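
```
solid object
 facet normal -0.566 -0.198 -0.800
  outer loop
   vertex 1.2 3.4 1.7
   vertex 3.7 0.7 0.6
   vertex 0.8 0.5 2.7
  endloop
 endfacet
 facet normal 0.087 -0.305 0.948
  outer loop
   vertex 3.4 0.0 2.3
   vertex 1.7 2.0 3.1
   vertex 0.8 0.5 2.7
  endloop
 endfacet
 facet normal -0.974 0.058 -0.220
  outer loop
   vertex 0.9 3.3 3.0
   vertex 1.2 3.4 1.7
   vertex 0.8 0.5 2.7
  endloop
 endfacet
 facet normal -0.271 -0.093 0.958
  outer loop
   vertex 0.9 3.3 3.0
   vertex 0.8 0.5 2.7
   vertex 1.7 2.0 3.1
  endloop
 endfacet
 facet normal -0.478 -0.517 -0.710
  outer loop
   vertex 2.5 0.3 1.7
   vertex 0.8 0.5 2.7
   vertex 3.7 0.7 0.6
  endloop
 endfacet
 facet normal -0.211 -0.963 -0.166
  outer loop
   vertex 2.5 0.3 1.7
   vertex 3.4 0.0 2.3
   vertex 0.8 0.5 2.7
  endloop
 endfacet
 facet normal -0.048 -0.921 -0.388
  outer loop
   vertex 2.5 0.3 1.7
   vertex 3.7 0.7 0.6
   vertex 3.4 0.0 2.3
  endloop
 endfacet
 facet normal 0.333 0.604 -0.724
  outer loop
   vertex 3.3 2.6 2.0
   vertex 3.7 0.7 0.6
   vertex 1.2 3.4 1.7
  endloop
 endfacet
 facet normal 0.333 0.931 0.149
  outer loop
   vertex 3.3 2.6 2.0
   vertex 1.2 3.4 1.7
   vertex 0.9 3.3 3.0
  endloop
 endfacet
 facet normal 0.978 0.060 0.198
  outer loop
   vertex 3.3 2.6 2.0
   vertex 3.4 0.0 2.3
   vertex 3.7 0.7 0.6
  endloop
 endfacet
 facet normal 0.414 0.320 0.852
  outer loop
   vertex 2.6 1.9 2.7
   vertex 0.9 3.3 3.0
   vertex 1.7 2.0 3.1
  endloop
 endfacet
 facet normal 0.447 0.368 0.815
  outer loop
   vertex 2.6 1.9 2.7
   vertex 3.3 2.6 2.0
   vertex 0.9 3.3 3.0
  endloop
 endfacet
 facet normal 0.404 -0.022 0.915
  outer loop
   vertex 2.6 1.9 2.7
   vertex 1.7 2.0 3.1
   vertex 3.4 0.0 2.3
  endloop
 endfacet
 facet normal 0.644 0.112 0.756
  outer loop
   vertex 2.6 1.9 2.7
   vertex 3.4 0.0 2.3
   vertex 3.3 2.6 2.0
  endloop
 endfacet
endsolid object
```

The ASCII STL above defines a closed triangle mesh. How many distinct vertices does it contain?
9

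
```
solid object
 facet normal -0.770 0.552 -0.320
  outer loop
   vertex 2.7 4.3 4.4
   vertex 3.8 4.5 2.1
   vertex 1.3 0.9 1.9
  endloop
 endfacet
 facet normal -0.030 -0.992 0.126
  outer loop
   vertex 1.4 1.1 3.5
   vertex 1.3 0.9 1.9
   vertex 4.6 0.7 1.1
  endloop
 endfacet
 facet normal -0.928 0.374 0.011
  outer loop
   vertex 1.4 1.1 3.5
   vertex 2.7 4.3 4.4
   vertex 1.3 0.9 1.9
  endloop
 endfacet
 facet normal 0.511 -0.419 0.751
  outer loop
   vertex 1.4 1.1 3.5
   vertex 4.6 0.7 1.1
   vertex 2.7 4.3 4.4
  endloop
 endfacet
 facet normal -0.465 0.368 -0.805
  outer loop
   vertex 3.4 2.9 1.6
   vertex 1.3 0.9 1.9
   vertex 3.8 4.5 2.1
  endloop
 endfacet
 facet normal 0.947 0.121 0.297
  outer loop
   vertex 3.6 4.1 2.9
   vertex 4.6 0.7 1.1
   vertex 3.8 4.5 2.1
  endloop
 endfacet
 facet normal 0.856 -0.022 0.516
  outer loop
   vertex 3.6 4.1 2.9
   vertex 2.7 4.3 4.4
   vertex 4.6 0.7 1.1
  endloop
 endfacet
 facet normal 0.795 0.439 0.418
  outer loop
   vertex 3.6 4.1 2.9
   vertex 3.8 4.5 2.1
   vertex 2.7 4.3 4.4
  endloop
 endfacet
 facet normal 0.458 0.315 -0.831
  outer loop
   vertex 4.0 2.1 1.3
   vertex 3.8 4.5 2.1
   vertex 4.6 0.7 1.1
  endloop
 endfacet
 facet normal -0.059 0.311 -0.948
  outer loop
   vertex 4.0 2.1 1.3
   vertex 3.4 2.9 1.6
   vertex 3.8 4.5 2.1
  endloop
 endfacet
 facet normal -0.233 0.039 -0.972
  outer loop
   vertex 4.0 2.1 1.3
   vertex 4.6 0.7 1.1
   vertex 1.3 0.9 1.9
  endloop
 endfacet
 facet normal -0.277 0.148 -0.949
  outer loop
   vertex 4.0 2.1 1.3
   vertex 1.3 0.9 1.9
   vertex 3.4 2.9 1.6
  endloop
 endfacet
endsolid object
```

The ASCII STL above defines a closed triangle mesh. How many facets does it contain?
12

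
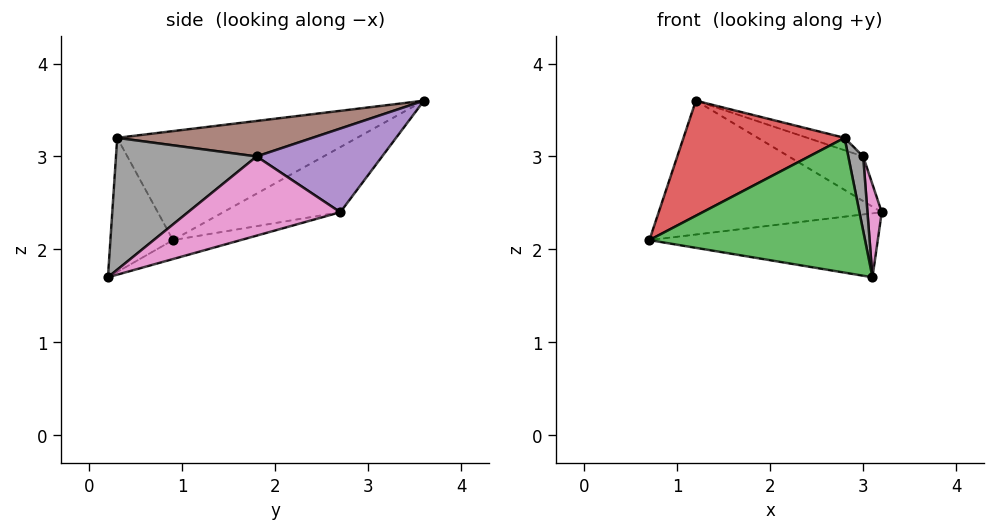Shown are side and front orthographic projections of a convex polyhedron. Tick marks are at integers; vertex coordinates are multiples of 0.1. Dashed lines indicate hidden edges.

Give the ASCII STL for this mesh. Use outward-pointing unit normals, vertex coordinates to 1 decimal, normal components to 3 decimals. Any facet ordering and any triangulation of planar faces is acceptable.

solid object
 facet normal -0.081 0.272 -0.959
  outer loop
   vertex 3.1 0.2 1.7
   vertex 0.7 0.9 2.1
   vertex 3.2 2.7 2.4
  endloop
 endfacet
 facet normal -0.265 0.505 -0.821
  outer loop
   vertex 1.2 3.6 3.6
   vertex 3.2 2.7 2.4
   vertex 0.7 0.9 2.1
  endloop
 endfacet
 facet normal -0.279 -0.960 0.008
  outer loop
   vertex 2.8 0.3 3.2
   vertex 0.7 0.9 2.1
   vertex 3.1 0.2 1.7
  endloop
 endfacet
 facet normal -0.511 -0.343 0.788
  outer loop
   vertex 2.8 0.3 3.2
   vertex 1.2 3.6 3.6
   vertex 0.7 0.9 2.1
  endloop
 endfacet
 facet normal 0.593 0.351 0.725
  outer loop
   vertex 3.0 1.8 3.0
   vertex 3.2 2.7 2.4
   vertex 1.2 3.6 3.6
  endloop
 endfacet
 facet normal 0.380 0.072 0.922
  outer loop
   vertex 3.0 1.8 3.0
   vertex 1.2 3.6 3.6
   vertex 2.8 0.3 3.2
  endloop
 endfacet
 facet normal 0.978 -0.092 0.188
  outer loop
   vertex 3.0 1.8 3.0
   vertex 3.1 0.2 1.7
   vertex 3.2 2.7 2.4
  endloop
 endfacet
 facet normal 0.974 -0.103 0.202
  outer loop
   vertex 3.0 1.8 3.0
   vertex 2.8 0.3 3.2
   vertex 3.1 0.2 1.7
  endloop
 endfacet
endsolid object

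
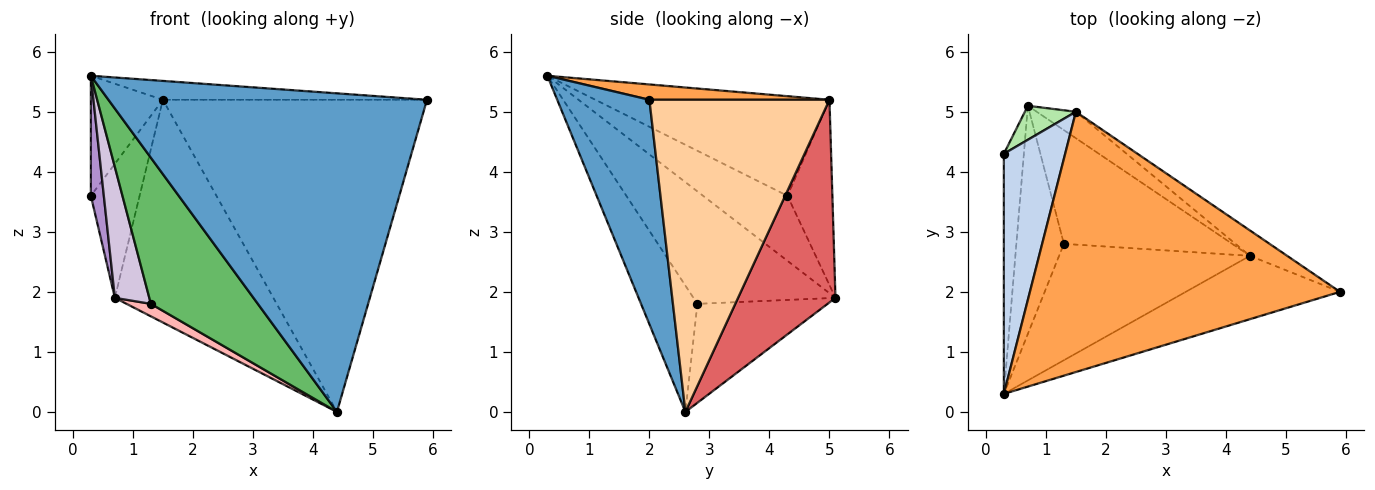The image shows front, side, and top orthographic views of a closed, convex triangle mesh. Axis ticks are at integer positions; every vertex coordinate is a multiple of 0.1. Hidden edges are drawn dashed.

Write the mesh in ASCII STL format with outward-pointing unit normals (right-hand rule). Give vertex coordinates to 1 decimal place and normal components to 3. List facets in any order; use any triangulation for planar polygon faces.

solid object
 facet normal 0.273 -0.944 -0.188
  outer loop
   vertex 4.4 2.6 0.0
   vertex 5.9 2.0 5.2
   vertex 0.3 0.3 5.6
  endloop
 endfacet
 facet normal -0.824 0.253 0.507
  outer loop
   vertex 1.5 5.0 5.2
   vertex 0.3 4.3 3.6
   vertex 0.3 0.3 5.6
  endloop
 endfacet
 facet normal 0.049 0.072 0.996
  outer loop
   vertex 1.5 5.0 5.2
   vertex 0.3 0.3 5.6
   vertex 5.9 2.0 5.2
  endloop
 endfacet
 facet normal 0.562 0.824 -0.067
  outer loop
   vertex 1.5 5.0 5.2
   vertex 5.9 2.0 5.2
   vertex 4.4 2.6 0.0
  endloop
 endfacet
 facet normal -0.381 -0.723 -0.576
  outer loop
   vertex 1.3 2.8 1.8
   vertex 4.4 2.6 0.0
   vertex 0.3 0.3 5.6
  endloop
 endfacet
 facet normal -0.666 0.723 0.183
  outer loop
   vertex 0.7 5.1 1.9
   vertex 0.3 4.3 3.6
   vertex 1.5 5.0 5.2
  endloop
 endfacet
 facet normal 0.521 0.848 -0.101
  outer loop
   vertex 0.7 5.1 1.9
   vertex 1.5 5.0 5.2
   vertex 4.4 2.6 0.0
  endloop
 endfacet
 facet normal -0.504 -0.094 -0.858
  outer loop
   vertex 0.7 5.1 1.9
   vertex 4.4 2.6 0.0
   vertex 1.3 2.8 1.8
  endloop
 endfacet
 facet normal -0.946 -0.145 -0.291
  outer loop
   vertex 0.7 5.1 1.9
   vertex 0.3 0.3 5.6
   vertex 0.3 4.3 3.6
  endloop
 endfacet
 facet normal -0.899 -0.218 -0.380
  outer loop
   vertex 0.7 5.1 1.9
   vertex 1.3 2.8 1.8
   vertex 0.3 0.3 5.6
  endloop
 endfacet
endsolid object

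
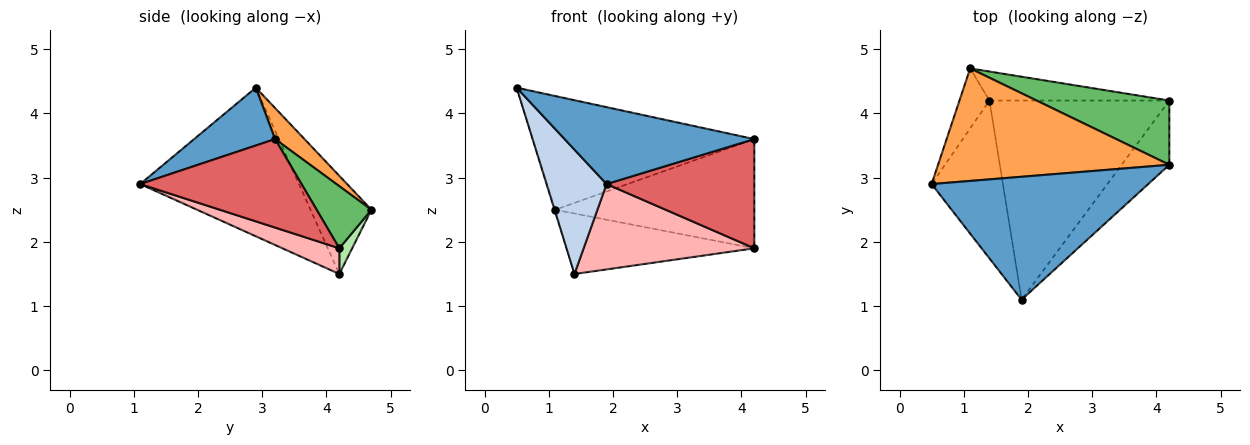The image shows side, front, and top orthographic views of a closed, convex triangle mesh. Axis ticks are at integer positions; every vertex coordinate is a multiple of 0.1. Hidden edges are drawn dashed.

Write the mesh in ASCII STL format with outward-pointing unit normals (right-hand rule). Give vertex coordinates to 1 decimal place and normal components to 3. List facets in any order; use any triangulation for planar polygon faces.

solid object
 facet normal 0.221 -0.517 0.827
  outer loop
   vertex 1.9 1.1 2.9
   vertex 4.2 3.2 3.6
   vertex 0.5 2.9 4.4
  endloop
 endfacet
 facet normal -0.853 -0.323 -0.409
  outer loop
   vertex 1.4 4.2 1.5
   vertex 1.9 1.1 2.9
   vertex 0.5 2.9 4.4
  endloop
 endfacet
 facet normal 0.094 0.708 0.700
  outer loop
   vertex 1.1 4.7 2.5
   vertex 0.5 2.9 4.4
   vertex 4.2 3.2 3.6
  endloop
 endfacet
 facet normal -0.956 0.010 -0.292
  outer loop
   vertex 1.1 4.7 2.5
   vertex 1.4 4.2 1.5
   vertex 0.5 2.9 4.4
  endloop
 endfacet
 facet normal 0.231 0.839 0.493
  outer loop
   vertex 4.2 4.2 1.9
   vertex 1.1 4.7 2.5
   vertex 4.2 3.2 3.6
  endloop
 endfacet
 facet normal 0.062 0.900 -0.432
  outer loop
   vertex 4.2 4.2 1.9
   vertex 1.4 4.2 1.5
   vertex 1.1 4.7 2.5
  endloop
 endfacet
 facet normal 0.685 -0.628 -0.369
  outer loop
   vertex 4.2 4.2 1.9
   vertex 4.2 3.2 3.6
   vertex 1.9 1.1 2.9
  endloop
 endfacet
 facet normal 0.130 -0.391 -0.911
  outer loop
   vertex 4.2 4.2 1.9
   vertex 1.9 1.1 2.9
   vertex 1.4 4.2 1.5
  endloop
 endfacet
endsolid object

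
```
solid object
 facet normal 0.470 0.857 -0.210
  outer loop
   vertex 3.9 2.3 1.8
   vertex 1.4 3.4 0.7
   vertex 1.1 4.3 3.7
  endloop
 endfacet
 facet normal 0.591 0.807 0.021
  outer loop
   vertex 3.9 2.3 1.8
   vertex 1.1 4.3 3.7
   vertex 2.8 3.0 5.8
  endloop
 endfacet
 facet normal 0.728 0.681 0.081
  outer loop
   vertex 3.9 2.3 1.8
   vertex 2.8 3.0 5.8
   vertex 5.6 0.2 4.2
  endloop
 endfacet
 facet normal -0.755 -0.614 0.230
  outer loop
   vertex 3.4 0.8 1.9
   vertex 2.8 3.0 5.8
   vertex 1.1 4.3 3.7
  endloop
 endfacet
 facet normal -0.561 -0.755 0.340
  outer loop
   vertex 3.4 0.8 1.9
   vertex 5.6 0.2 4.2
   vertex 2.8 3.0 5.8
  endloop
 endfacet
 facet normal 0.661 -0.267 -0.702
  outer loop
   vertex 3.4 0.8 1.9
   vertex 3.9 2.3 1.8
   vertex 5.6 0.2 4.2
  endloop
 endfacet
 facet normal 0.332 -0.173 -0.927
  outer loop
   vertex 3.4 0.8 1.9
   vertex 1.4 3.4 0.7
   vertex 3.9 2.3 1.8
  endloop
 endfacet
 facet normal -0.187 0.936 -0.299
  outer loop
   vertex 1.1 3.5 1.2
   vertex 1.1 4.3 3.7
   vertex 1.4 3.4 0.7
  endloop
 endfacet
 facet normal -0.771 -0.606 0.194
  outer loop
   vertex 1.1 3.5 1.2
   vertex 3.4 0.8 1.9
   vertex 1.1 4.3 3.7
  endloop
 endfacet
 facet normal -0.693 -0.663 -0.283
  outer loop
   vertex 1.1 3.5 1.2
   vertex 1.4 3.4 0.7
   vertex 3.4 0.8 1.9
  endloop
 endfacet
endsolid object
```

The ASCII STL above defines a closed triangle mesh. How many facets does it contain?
10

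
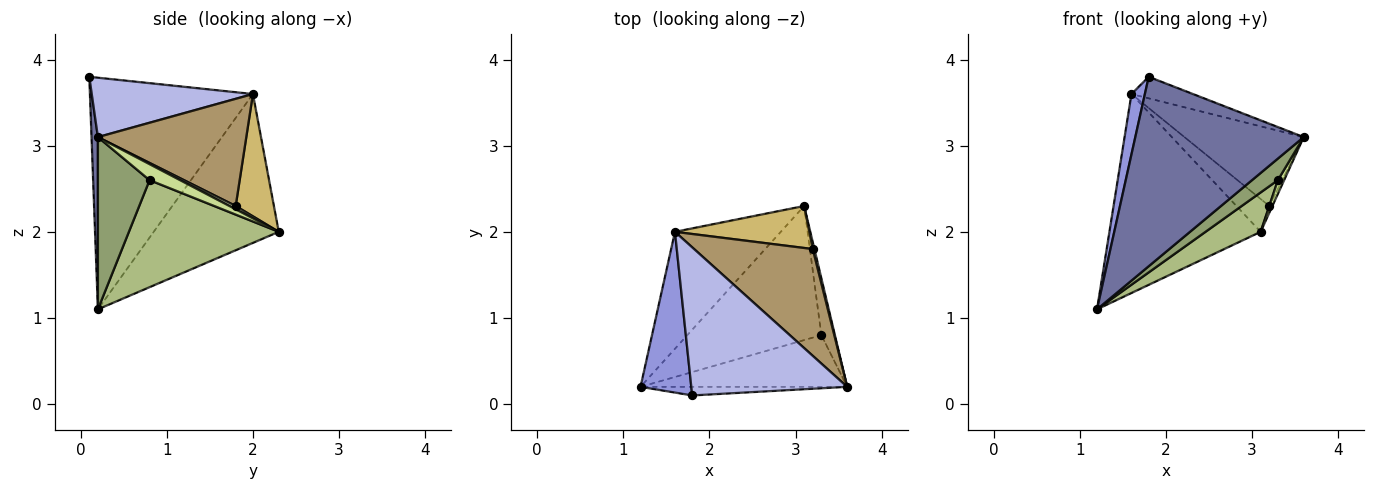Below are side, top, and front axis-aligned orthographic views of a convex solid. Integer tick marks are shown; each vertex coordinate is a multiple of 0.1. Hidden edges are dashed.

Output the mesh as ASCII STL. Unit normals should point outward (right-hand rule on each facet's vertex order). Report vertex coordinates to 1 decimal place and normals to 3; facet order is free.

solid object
 facet normal 0.038 -0.998 -0.045
  outer loop
   vertex 1.8 0.1 3.8
   vertex 1.2 0.2 1.1
   vertex 3.6 0.2 3.1
  endloop
 endfacet
 facet normal -0.580 0.702 -0.413
  outer loop
   vertex 1.6 2.0 3.6
   vertex 3.1 2.3 2.0
   vertex 1.2 0.2 1.1
  endloop
 endfacet
 facet normal -0.974 -0.080 0.213
  outer loop
   vertex 1.6 2.0 3.6
   vertex 1.2 0.2 1.1
   vertex 1.8 0.1 3.8
  endloop
 endfacet
 facet normal 0.353 0.135 0.926
  outer loop
   vertex 1.6 2.0 3.6
   vertex 1.8 0.1 3.8
   vertex 3.6 0.2 3.1
  endloop
 endfacet
 facet normal 0.610 -0.305 -0.732
  outer loop
   vertex 3.3 0.8 2.6
   vertex 3.6 0.2 3.1
   vertex 1.2 0.2 1.1
  endloop
 endfacet
 facet normal 0.608 -0.224 -0.762
  outer loop
   vertex 3.3 0.8 2.6
   vertex 1.2 0.2 1.1
   vertex 3.1 2.3 2.0
  endloop
 endfacet
 facet normal 0.754 -0.155 -0.638
  outer loop
   vertex 3.3 0.8 2.6
   vertex 3.1 2.3 2.0
   vertex 3.6 0.2 3.1
  endloop
 endfacet
 facet normal 0.816 0.408 0.408
  outer loop
   vertex 3.2 1.8 2.3
   vertex 3.6 0.2 3.1
   vertex 3.1 2.3 2.0
  endloop
 endfacet
 facet normal 0.590 0.474 0.653
  outer loop
   vertex 3.2 1.8 2.3
   vertex 1.6 2.0 3.6
   vertex 3.6 0.2 3.1
  endloop
 endfacet
 facet normal 0.583 0.501 0.640
  outer loop
   vertex 3.2 1.8 2.3
   vertex 3.1 2.3 2.0
   vertex 1.6 2.0 3.6
  endloop
 endfacet
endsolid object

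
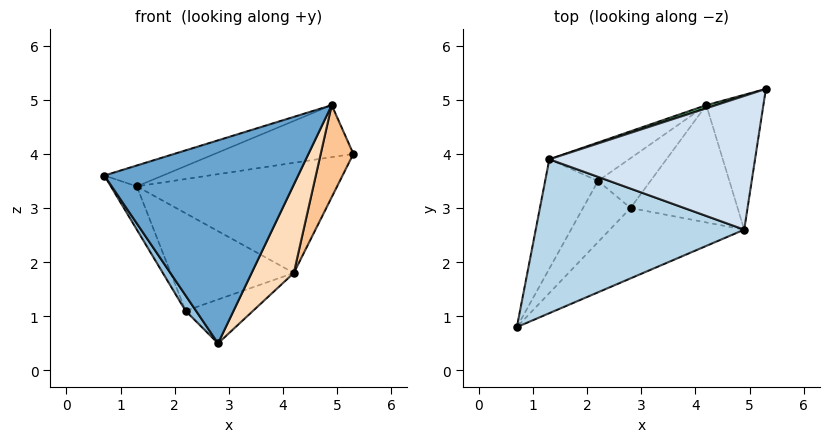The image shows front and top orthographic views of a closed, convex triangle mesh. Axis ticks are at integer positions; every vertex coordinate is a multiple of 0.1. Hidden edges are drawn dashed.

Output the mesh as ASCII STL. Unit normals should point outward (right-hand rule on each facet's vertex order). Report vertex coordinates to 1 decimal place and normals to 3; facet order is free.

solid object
 facet normal 0.452 -0.843 -0.292
  outer loop
   vertex 2.8 3.0 0.5
   vertex 4.9 2.6 4.9
   vertex 0.7 0.8 3.6
  endloop
 endfacet
 facet normal -0.761 -0.159 -0.629
  outer loop
   vertex 2.2 3.5 1.1
   vertex 2.8 3.0 0.5
   vertex 0.7 0.8 3.6
  endloop
 endfacet
 facet normal -0.342 0.126 0.931
  outer loop
   vertex 1.3 3.9 3.4
   vertex 0.7 0.8 3.6
   vertex 4.9 2.6 4.9
  endloop
 endfacet
 facet normal -0.249 0.351 0.903
  outer loop
   vertex 1.3 3.9 3.4
   vertex 4.9 2.6 4.9
   vertex 5.3 5.2 4.0
  endloop
 endfacet
 facet normal -0.911 0.152 -0.383
  outer loop
   vertex 1.3 3.9 3.4
   vertex 2.2 3.5 1.1
   vertex 0.7 0.8 3.6
  endloop
 endfacet
 facet normal -0.196 0.648 -0.736
  outer loop
   vertex 4.2 4.9 1.8
   vertex 2.8 3.0 0.5
   vertex 2.2 3.5 1.1
  endloop
 endfacet
 facet normal 0.875 -0.273 -0.400
  outer loop
   vertex 4.2 4.9 1.8
   vertex 5.3 5.2 4.0
   vertex 4.9 2.6 4.9
  endloop
 endfacet
 facet normal 0.842 -0.325 -0.431
  outer loop
   vertex 4.2 4.9 1.8
   vertex 4.9 2.6 4.9
   vertex 2.8 3.0 0.5
  endloop
 endfacet
 facet normal -0.313 0.950 0.027
  outer loop
   vertex 4.2 4.9 1.8
   vertex 1.3 3.9 3.4
   vertex 5.3 5.2 4.0
  endloop
 endfacet
 facet normal -0.463 0.824 -0.325
  outer loop
   vertex 4.2 4.9 1.8
   vertex 2.2 3.5 1.1
   vertex 1.3 3.9 3.4
  endloop
 endfacet
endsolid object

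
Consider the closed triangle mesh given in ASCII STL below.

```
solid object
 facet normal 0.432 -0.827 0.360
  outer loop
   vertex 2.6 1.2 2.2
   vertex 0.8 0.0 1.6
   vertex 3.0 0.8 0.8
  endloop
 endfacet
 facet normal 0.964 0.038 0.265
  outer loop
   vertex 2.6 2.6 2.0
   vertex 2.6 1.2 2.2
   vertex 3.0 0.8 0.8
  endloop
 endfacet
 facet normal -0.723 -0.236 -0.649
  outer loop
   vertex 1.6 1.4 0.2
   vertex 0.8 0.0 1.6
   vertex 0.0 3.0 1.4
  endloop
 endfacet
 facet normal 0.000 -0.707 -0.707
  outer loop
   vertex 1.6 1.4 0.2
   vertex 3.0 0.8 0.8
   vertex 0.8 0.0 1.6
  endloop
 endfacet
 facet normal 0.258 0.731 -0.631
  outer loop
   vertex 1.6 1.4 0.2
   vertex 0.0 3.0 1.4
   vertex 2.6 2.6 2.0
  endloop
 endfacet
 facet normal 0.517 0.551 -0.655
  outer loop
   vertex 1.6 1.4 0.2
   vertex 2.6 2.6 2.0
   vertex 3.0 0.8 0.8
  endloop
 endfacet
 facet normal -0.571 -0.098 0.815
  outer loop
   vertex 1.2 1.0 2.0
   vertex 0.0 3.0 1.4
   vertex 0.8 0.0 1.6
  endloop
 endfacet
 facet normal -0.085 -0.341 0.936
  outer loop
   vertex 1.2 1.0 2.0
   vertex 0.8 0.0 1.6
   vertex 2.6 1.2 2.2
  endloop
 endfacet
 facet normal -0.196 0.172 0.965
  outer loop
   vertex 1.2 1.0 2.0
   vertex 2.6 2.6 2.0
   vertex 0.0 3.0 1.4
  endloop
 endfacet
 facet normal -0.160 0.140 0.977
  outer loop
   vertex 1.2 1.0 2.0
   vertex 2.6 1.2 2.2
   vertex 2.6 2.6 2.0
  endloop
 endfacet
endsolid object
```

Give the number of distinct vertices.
7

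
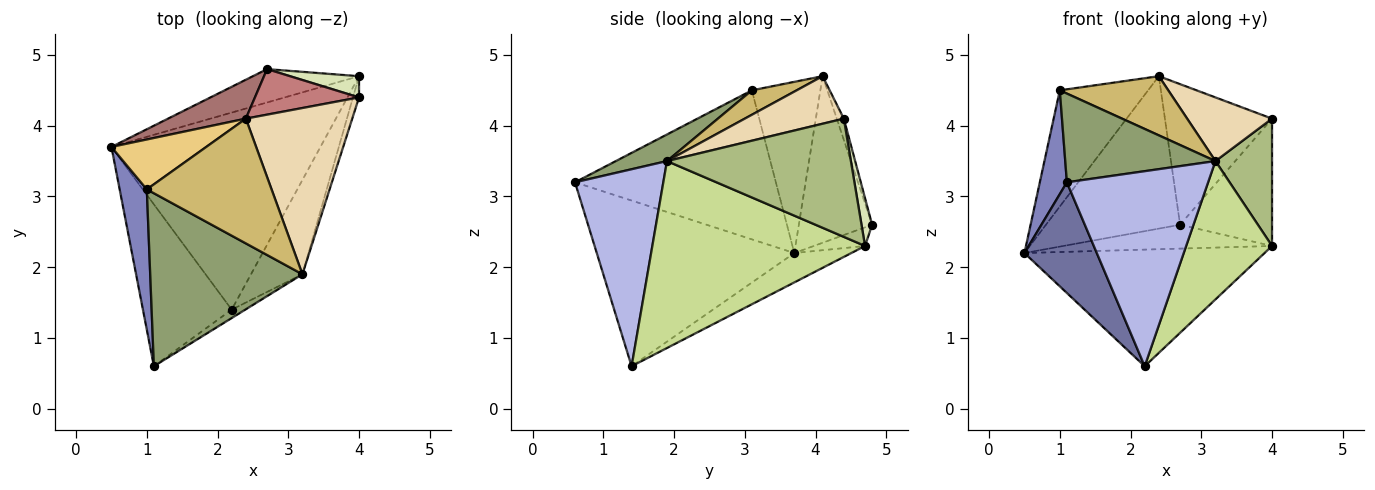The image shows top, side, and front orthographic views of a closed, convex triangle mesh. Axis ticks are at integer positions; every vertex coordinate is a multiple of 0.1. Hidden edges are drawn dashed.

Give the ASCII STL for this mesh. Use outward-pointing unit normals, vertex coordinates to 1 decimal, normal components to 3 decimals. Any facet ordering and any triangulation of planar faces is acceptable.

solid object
 facet normal -0.839 -0.307 -0.449
  outer loop
   vertex 2.2 1.4 0.6
   vertex 1.1 0.6 3.2
   vertex 0.5 3.7 2.2
  endloop
 endfacet
 facet normal -0.975 -0.131 0.178
  outer loop
   vertex 1.0 3.1 4.5
   vertex 0.5 3.7 2.2
   vertex 1.1 0.6 3.2
  endloop
 endfacet
 facet normal -0.120 0.506 -0.854
  outer loop
   vertex 4.0 4.7 2.3
   vertex 2.2 1.4 0.6
   vertex 0.5 3.7 2.2
  endloop
 endfacet
 facet normal 0.530 -0.847 -0.037
  outer loop
   vertex 3.2 1.9 3.5
   vertex 1.1 0.6 3.2
   vertex 2.2 1.4 0.6
  endloop
 endfacet
 facet normal 0.154 -0.451 0.879
  outer loop
   vertex 3.2 1.9 3.5
   vertex 1.0 3.1 4.5
   vertex 1.1 0.6 3.2
  endloop
 endfacet
 facet normal 0.955 -0.294 -0.049
  outer loop
   vertex 3.2 1.9 3.5
   vertex 4.0 4.7 2.3
   vertex 4.0 4.4 4.1
  endloop
 endfacet
 facet normal 0.898 -0.363 -0.247
  outer loop
   vertex 3.2 1.9 3.5
   vertex 2.2 1.4 0.6
   vertex 4.0 4.7 2.3
  endloop
 endfacet
 facet normal 0.113 0.980 0.163
  outer loop
   vertex 2.7 4.8 2.6
   vertex 4.0 4.4 4.1
   vertex 4.0 4.7 2.3
  endloop
 endfacet
 facet normal -0.142 0.576 -0.805
  outer loop
   vertex 2.7 4.8 2.6
   vertex 4.0 4.7 2.3
   vertex 0.5 3.7 2.2
  endloop
 endfacet
 facet normal 0.174 -0.422 0.890
  outer loop
   vertex 2.4 4.1 4.7
   vertex 1.0 3.1 4.5
   vertex 3.2 1.9 3.5
  endloop
 endfacet
 facet normal -0.580 0.748 0.321
  outer loop
   vertex 2.4 4.1 4.7
   vertex 0.5 3.7 2.2
   vertex 1.0 3.1 4.5
  endloop
 endfacet
 facet normal 0.385 -0.330 0.862
  outer loop
   vertex 2.4 4.1 4.7
   vertex 3.2 1.9 3.5
   vertex 4.0 4.4 4.1
  endloop
 endfacet
 facet normal -0.468 0.856 0.219
  outer loop
   vertex 2.4 4.1 4.7
   vertex 2.7 4.8 2.6
   vertex 0.5 3.7 2.2
  endloop
 endfacet
 facet normal -0.063 0.949 0.308
  outer loop
   vertex 2.4 4.1 4.7
   vertex 4.0 4.4 4.1
   vertex 2.7 4.8 2.6
  endloop
 endfacet
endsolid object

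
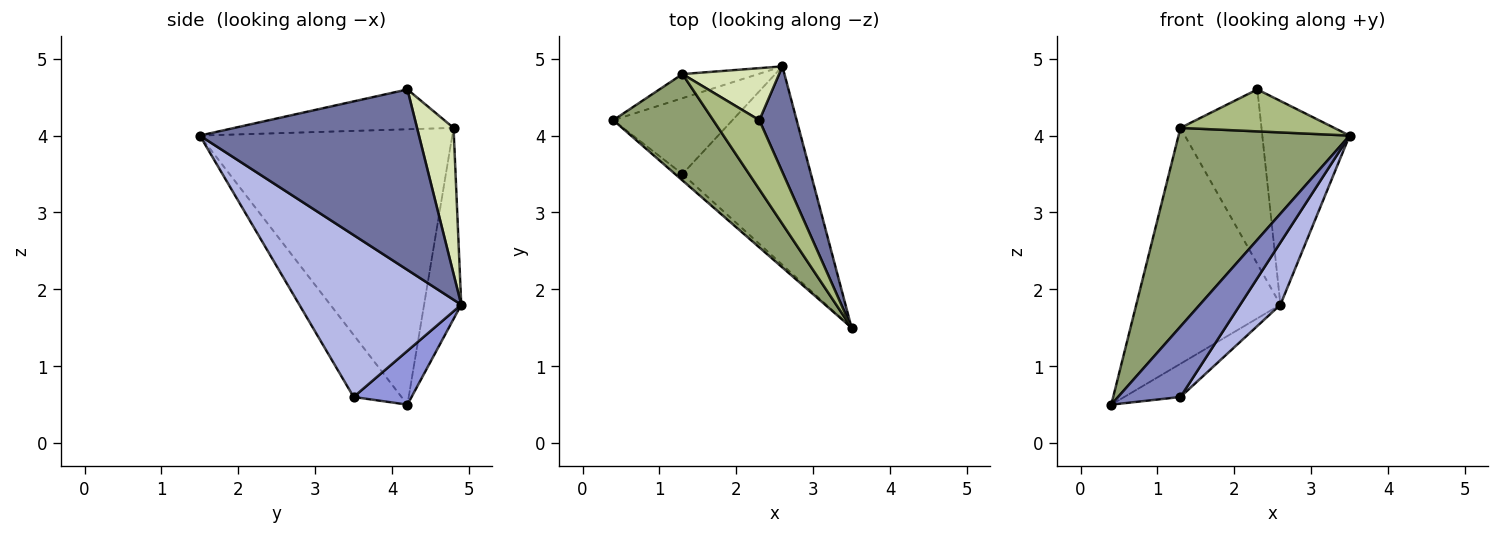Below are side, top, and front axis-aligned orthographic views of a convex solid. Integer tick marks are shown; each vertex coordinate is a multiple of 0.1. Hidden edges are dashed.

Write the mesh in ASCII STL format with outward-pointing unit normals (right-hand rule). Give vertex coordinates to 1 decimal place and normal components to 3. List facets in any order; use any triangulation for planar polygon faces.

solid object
 facet normal 0.912 0.364 0.189
  outer loop
   vertex 2.3 4.2 4.6
   vertex 3.5 1.5 4.0
   vertex 2.6 4.9 1.8
  endloop
 endfacet
 facet normal -0.607 -0.791 -0.072
  outer loop
   vertex 1.3 3.5 0.6
   vertex 3.5 1.5 4.0
   vertex 0.4 4.2 0.5
  endloop
 endfacet
 facet normal 0.382 0.371 -0.846
  outer loop
   vertex 1.3 3.5 0.6
   vertex 0.4 4.2 0.5
   vertex 2.6 4.9 1.8
  endloop
 endfacet
 facet normal 0.769 -0.191 -0.610
  outer loop
   vertex 1.3 3.5 0.6
   vertex 2.6 4.9 1.8
   vertex 3.5 1.5 4.0
  endloop
 endfacet
 facet normal -0.793 -0.537 0.288
  outer loop
   vertex 1.3 4.8 4.1
   vertex 0.4 4.2 0.5
   vertex 3.5 1.5 4.0
  endloop
 endfacet
 facet normal -0.594 -0.417 0.688
  outer loop
   vertex 1.3 4.8 4.1
   vertex 3.5 1.5 4.0
   vertex 2.3 4.2 4.6
  endloop
 endfacet
 facet normal -0.248 0.964 -0.099
  outer loop
   vertex 1.3 4.8 4.1
   vertex 2.6 4.9 1.8
   vertex 0.4 4.2 0.5
  endloop
 endfacet
 facet normal 0.397 0.880 0.262
  outer loop
   vertex 1.3 4.8 4.1
   vertex 2.3 4.2 4.6
   vertex 2.6 4.9 1.8
  endloop
 endfacet
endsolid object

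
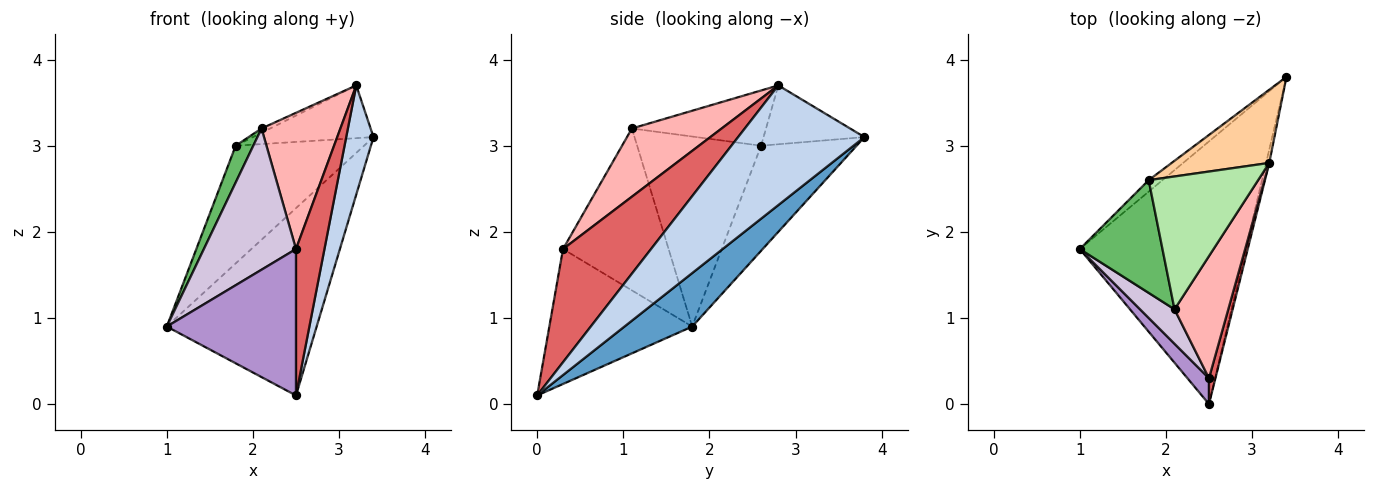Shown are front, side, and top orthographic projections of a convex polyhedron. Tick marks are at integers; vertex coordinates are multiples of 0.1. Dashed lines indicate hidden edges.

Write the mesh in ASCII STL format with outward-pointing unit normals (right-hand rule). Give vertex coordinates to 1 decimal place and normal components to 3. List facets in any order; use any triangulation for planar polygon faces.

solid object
 facet normal 0.254 0.562 -0.788
  outer loop
   vertex 2.5 0.0 0.1
   vertex 1.0 1.8 0.9
   vertex 3.4 3.8 3.1
  endloop
 endfacet
 facet normal 0.977 -0.211 -0.026
  outer loop
   vertex 3.2 2.8 3.7
   vertex 2.5 0.0 0.1
   vertex 3.4 3.8 3.1
  endloop
 endfacet
 facet normal -0.595 0.800 -0.078
  outer loop
   vertex 1.8 2.6 3.0
   vertex 3.4 3.8 3.1
   vertex 1.0 1.8 0.9
  endloop
 endfacet
 facet normal -0.439 0.525 0.729
  outer loop
   vertex 1.8 2.6 3.0
   vertex 3.2 2.8 3.7
   vertex 3.4 3.8 3.1
  endloop
 endfacet
 facet normal -0.909 -0.129 0.396
  outer loop
   vertex 1.8 2.6 3.0
   vertex 1.0 1.8 0.9
   vertex 2.1 1.1 3.2
  endloop
 endfacet
 facet normal -0.450 0.029 0.892
  outer loop
   vertex 1.8 2.6 3.0
   vertex 2.1 1.1 3.2
   vertex 3.2 2.8 3.7
  endloop
 endfacet
 facet normal 0.950 -0.307 0.054
  outer loop
   vertex 2.5 0.3 1.8
   vertex 2.5 0.0 0.1
   vertex 3.2 2.8 3.7
  endloop
 endfacet
 facet normal 0.646 -0.568 0.509
  outer loop
   vertex 2.5 0.3 1.8
   vertex 3.2 2.8 3.7
   vertex 2.1 1.1 3.2
  endloop
 endfacet
 facet normal -0.737 -0.666 0.118
  outer loop
   vertex 2.5 0.3 1.8
   vertex 1.0 1.8 0.9
   vertex 2.5 0.0 0.1
  endloop
 endfacet
 facet normal -0.744 -0.649 0.158
  outer loop
   vertex 2.5 0.3 1.8
   vertex 2.1 1.1 3.2
   vertex 1.0 1.8 0.9
  endloop
 endfacet
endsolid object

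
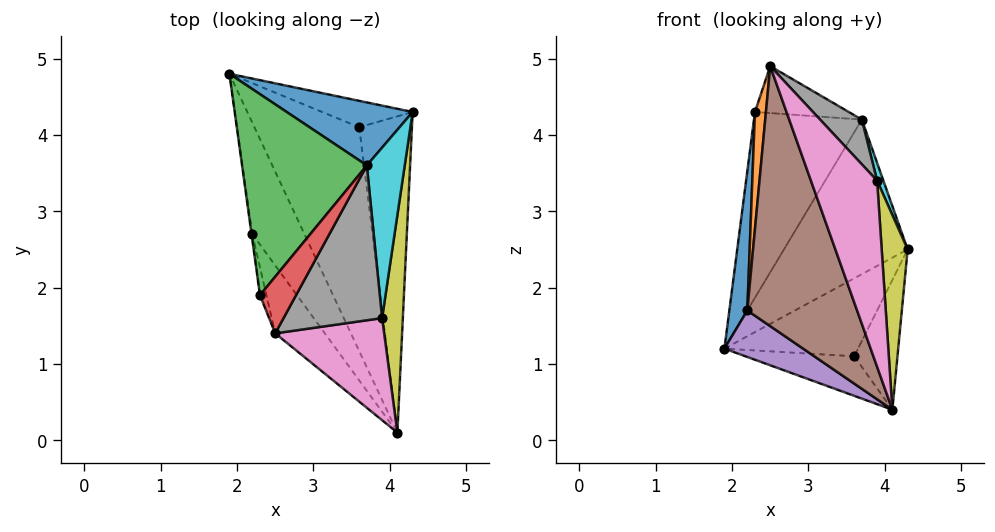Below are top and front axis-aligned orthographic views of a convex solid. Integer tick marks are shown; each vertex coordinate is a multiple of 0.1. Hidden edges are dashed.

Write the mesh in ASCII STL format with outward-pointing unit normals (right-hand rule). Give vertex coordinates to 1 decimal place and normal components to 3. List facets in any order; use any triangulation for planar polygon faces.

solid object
 facet normal -0.011 0.926 0.377
  outer loop
   vertex 3.7 3.6 4.2
   vertex 4.3 4.3 2.5
   vertex 1.9 4.8 1.2
  endloop
 endfacet
 facet normal 0.348 0.888 -0.301
  outer loop
   vertex 3.6 4.1 1.1
   vertex 1.9 4.8 1.2
   vertex 4.3 4.3 2.5
  endloop
 endfacet
 facet normal 0.014 0.174 -0.985
  outer loop
   vertex 3.6 4.1 1.1
   vertex 4.1 0.1 0.4
   vertex 1.9 4.8 1.2
  endloop
 endfacet
 facet normal 0.867 0.189 -0.461
  outer loop
   vertex 3.6 4.1 1.1
   vertex 4.3 4.3 2.5
   vertex 4.1 0.1 0.4
  endloop
 endfacet
 facet normal -0.757 -0.252 -0.603
  outer loop
   vertex 2.2 2.7 1.7
   vertex 1.9 4.8 1.2
   vertex 4.1 0.1 0.4
  endloop
 endfacet
 facet normal -0.832 -0.537 -0.140
  outer loop
   vertex 2.2 2.7 1.7
   vertex 4.1 0.1 0.4
   vertex 2.5 1.4 4.9
  endloop
 endfacet
 facet normal 0.539 -0.738 0.405
  outer loop
   vertex 3.9 1.6 3.4
   vertex 2.5 1.4 4.9
   vertex 4.1 0.1 0.4
  endloop
 endfacet
 facet normal 0.730 -0.190 0.656
  outer loop
   vertex 3.9 1.6 3.4
   vertex 3.7 3.6 4.2
   vertex 2.5 1.4 4.9
  endloop
 endfacet
 facet normal 0.987 -0.107 0.119
  outer loop
   vertex 3.9 1.6 3.4
   vertex 4.1 0.1 0.4
   vertex 4.3 4.3 2.5
  endloop
 endfacet
 facet normal 0.947 -0.033 0.320
  outer loop
   vertex 3.9 1.6 3.4
   vertex 4.3 4.3 2.5
   vertex 3.7 3.6 4.2
  endloop
 endfacet
 facet normal -0.990 -0.143 -0.006
  outer loop
   vertex 2.3 1.9 4.3
   vertex 1.9 4.8 1.2
   vertex 2.2 2.7 1.7
  endloop
 endfacet
 facet normal -0.866 -0.486 -0.116
  outer loop
   vertex 2.3 1.9 4.3
   vertex 2.2 2.7 1.7
   vertex 2.5 1.4 4.9
  endloop
 endfacet
 facet normal -0.611 0.537 0.581
  outer loop
   vertex 2.3 1.9 4.3
   vertex 3.7 3.6 4.2
   vertex 1.9 4.8 1.2
  endloop
 endfacet
 facet normal -0.584 0.517 0.626
  outer loop
   vertex 2.3 1.9 4.3
   vertex 2.5 1.4 4.9
   vertex 3.7 3.6 4.2
  endloop
 endfacet
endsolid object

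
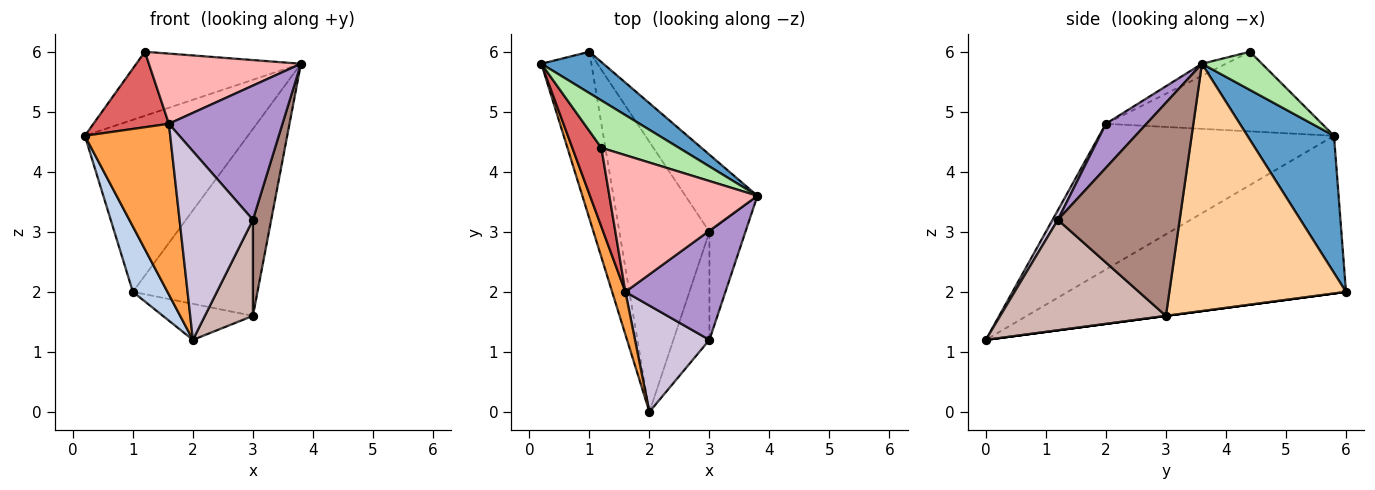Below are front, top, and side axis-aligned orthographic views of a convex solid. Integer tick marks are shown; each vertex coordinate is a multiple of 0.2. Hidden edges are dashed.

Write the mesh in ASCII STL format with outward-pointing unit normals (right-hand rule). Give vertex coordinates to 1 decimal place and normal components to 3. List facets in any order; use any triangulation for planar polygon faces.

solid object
 facet normal 0.459 0.864 0.208
  outer loop
   vertex 1.0 6.0 2.0
   vertex 0.2 5.8 4.6
   vertex 3.8 3.6 5.8
  endloop
 endfacet
 facet normal -0.947 -0.118 -0.300
  outer loop
   vertex 1.0 6.0 2.0
   vertex 2.0 0.0 1.2
   vertex 0.2 5.8 4.6
  endloop
 endfacet
 facet normal -0.936 -0.341 0.085
  outer loop
   vertex 1.6 2.0 4.8
   vertex 0.2 5.8 4.6
   vertex 2.0 0.0 1.2
  endloop
 endfacet
 facet normal 0.795 0.561 -0.232
  outer loop
   vertex 3.0 3.0 1.6
   vertex 1.0 6.0 2.0
   vertex 3.8 3.6 5.8
  endloop
 endfacet
 facet normal 0.000 0.132 -0.991
  outer loop
   vertex 3.0 3.0 1.6
   vertex 2.0 0.0 1.2
   vertex 1.0 6.0 2.0
  endloop
 endfacet
 facet normal 0.281 0.772 0.571
  outer loop
   vertex 1.2 4.4 6.0
   vertex 3.8 3.6 5.8
   vertex 0.2 5.8 4.6
  endloop
 endfacet
 facet normal -0.893 -0.312 0.326
  outer loop
   vertex 1.2 4.4 6.0
   vertex 0.2 5.8 4.6
   vertex 1.6 2.0 4.8
  endloop
 endfacet
 facet normal -0.072 -0.456 0.887
  outer loop
   vertex 1.2 4.4 6.0
   vertex 1.6 2.0 4.8
   vertex 3.8 3.6 5.8
  endloop
 endfacet
 facet normal 0.267 -0.748 0.608
  outer loop
   vertex 3.0 1.2 3.2
   vertex 3.8 3.6 5.8
   vertex 1.6 2.0 4.8
  endloop
 endfacet
 facet normal 0.063 -0.869 0.490
  outer loop
   vertex 3.0 1.2 3.2
   vertex 1.6 2.0 4.8
   vertex 2.0 0.0 1.2
  endloop
 endfacet
 facet normal 0.975 -0.147 -0.165
  outer loop
   vertex 3.0 1.2 3.2
   vertex 3.0 3.0 1.6
   vertex 3.8 3.6 5.8
  endloop
 endfacet
 facet normal 0.917 -0.266 -0.299
  outer loop
   vertex 3.0 1.2 3.2
   vertex 2.0 0.0 1.2
   vertex 3.0 3.0 1.6
  endloop
 endfacet
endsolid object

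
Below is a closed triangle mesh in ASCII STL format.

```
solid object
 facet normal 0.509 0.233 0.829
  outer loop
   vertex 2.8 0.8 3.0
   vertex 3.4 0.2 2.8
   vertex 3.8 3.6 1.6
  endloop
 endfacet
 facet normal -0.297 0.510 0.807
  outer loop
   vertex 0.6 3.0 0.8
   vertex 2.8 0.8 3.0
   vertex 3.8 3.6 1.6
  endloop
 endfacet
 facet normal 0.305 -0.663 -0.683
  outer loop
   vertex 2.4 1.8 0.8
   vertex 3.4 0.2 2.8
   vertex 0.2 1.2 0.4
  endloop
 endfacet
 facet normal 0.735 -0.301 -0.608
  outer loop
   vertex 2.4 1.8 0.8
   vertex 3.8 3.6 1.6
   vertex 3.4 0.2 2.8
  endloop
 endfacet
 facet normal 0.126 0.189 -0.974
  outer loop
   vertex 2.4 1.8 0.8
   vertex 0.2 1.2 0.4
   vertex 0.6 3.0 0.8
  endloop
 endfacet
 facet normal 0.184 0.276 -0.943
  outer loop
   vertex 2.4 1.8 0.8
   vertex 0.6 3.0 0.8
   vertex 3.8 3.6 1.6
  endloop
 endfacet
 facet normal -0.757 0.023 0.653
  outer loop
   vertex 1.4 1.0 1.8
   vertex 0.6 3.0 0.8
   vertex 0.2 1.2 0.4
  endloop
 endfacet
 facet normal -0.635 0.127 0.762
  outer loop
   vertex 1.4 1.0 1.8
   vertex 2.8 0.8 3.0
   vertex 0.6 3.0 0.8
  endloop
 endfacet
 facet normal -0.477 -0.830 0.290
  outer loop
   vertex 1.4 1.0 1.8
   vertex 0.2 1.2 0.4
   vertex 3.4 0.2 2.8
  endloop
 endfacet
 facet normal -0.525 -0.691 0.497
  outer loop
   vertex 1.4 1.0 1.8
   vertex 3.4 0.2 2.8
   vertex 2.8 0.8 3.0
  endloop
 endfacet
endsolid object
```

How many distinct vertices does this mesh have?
7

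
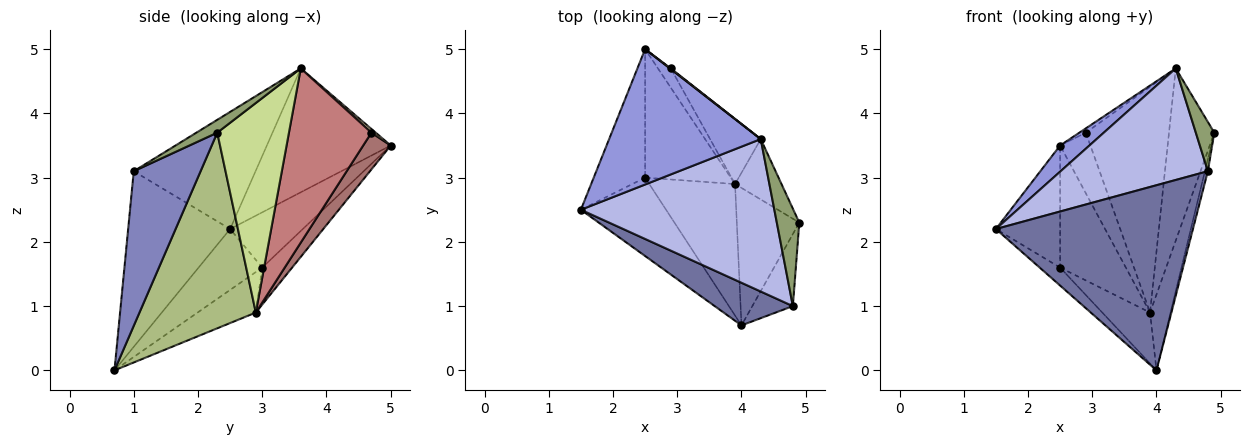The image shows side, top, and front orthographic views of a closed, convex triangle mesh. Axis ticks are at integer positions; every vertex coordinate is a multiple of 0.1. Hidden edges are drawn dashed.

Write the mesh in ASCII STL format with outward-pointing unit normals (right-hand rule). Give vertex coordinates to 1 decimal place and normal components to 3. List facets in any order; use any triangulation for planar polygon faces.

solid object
 facet normal -0.450 -0.870 0.200
  outer loop
   vertex 4.8 1.0 3.1
   vertex 1.5 2.5 2.2
   vertex 4.0 0.7 0.0
  endloop
 endfacet
 facet normal 0.966 0.043 -0.254
  outer loop
   vertex 4.8 1.0 3.1
   vertex 4.0 0.7 0.0
   vertex 4.9 2.3 3.7
  endloop
 endfacet
 facet normal -0.626 -0.148 0.766
  outer loop
   vertex 4.3 3.6 4.7
   vertex 2.5 5.0 3.5
   vertex 1.5 2.5 2.2
  endloop
 endfacet
 facet normal -0.439 -0.531 0.725
  outer loop
   vertex 4.3 3.6 4.7
   vertex 1.5 2.5 2.2
   vertex 4.8 1.0 3.1
  endloop
 endfacet
 facet normal 0.454 -0.402 0.795
  outer loop
   vertex 4.3 3.6 4.7
   vertex 4.8 1.0 3.1
   vertex 4.9 2.3 3.7
  endloop
 endfacet
 facet normal 0.939 0.165 -0.300
  outer loop
   vertex 3.9 2.9 0.9
   vertex 4.9 2.3 3.7
   vertex 4.0 0.7 0.0
  endloop
 endfacet
 facet normal 0.831 0.525 -0.184
  outer loop
   vertex 3.9 2.9 0.9
   vertex 4.3 3.6 4.7
   vertex 4.9 2.3 3.7
  endloop
 endfacet
 facet normal -0.572 0.184 -0.800
  outer loop
   vertex 2.5 3.0 1.6
   vertex 4.0 0.7 0.0
   vertex 1.5 2.5 2.2
  endloop
 endfacet
 facet normal -0.403 0.331 -0.853
  outer loop
   vertex 2.5 3.0 1.6
   vertex 3.9 2.9 0.9
   vertex 4.0 0.7 0.0
  endloop
 endfacet
 facet normal -0.615 0.543 -0.572
  outer loop
   vertex 2.5 3.0 1.6
   vertex 1.5 2.5 2.2
   vertex 2.5 5.0 3.5
  endloop
 endfacet
 facet normal -0.299 0.657 -0.692
  outer loop
   vertex 2.5 3.0 1.6
   vertex 2.5 5.0 3.5
   vertex 3.9 2.9 0.9
  endloop
 endfacet
 facet normal 0.549 0.824 0.137
  outer loop
   vertex 2.9 4.7 3.7
   vertex 2.5 5.0 3.5
   vertex 4.3 3.6 4.7
  endloop
 endfacet
 facet normal 0.655 0.720 -0.229
  outer loop
   vertex 2.9 4.7 3.7
   vertex 3.9 2.9 0.9
   vertex 2.5 5.0 3.5
  endloop
 endfacet
 facet normal 0.690 0.696 -0.201
  outer loop
   vertex 2.9 4.7 3.7
   vertex 4.3 3.6 4.7
   vertex 3.9 2.9 0.9
  endloop
 endfacet
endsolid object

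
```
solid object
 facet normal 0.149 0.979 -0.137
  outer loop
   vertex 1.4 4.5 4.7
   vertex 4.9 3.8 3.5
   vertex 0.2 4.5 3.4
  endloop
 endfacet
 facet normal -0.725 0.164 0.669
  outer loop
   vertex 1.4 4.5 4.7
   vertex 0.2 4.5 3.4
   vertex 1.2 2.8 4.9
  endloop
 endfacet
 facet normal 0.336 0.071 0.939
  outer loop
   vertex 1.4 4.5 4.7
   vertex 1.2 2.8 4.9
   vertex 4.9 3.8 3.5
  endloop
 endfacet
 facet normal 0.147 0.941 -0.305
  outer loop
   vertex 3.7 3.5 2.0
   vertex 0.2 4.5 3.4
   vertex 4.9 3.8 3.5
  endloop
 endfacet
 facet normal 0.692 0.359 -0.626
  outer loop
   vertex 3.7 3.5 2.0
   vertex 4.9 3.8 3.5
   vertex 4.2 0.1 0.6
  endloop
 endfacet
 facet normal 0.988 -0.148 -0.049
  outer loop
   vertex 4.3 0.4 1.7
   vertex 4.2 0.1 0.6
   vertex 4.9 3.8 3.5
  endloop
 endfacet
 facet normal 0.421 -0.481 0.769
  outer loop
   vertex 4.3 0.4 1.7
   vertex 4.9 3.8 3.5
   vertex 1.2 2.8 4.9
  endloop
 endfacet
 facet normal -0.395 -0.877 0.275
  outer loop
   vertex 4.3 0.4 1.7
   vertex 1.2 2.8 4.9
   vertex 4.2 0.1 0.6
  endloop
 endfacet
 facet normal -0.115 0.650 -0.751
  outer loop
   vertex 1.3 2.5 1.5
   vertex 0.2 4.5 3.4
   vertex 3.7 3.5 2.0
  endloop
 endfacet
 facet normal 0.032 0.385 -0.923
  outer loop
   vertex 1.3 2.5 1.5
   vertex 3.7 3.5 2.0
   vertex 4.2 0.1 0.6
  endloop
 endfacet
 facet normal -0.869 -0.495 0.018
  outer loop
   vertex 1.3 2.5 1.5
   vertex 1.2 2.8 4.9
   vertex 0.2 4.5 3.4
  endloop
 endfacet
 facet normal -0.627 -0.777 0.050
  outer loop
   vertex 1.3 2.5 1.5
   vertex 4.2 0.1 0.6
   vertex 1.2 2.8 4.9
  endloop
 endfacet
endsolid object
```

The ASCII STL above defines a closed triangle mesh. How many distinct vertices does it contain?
8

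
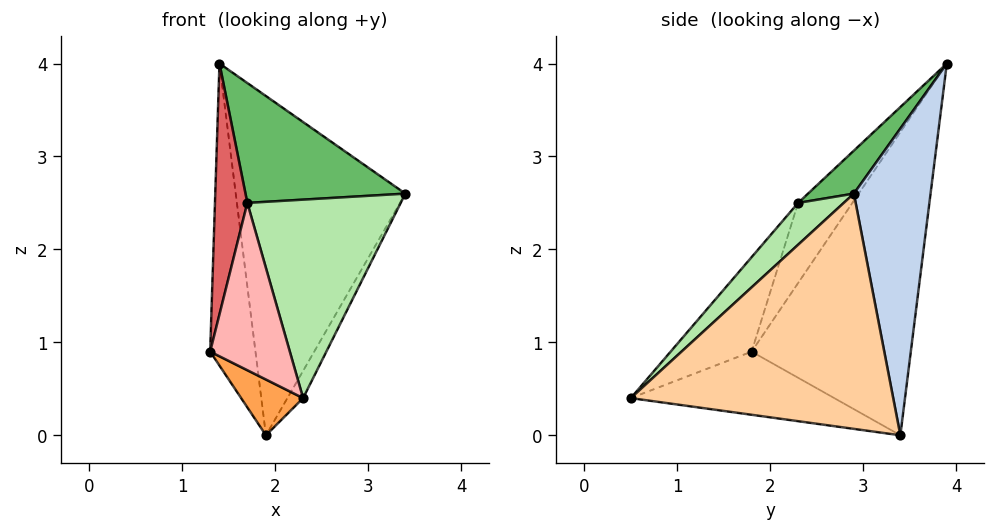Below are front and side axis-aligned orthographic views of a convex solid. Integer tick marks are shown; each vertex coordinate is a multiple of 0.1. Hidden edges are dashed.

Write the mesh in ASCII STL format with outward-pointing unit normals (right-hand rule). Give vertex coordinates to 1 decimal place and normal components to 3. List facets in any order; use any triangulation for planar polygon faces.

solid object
 facet normal -0.951 0.271 -0.153
  outer loop
   vertex 1.9 3.4 0.0
   vertex 1.3 1.8 0.9
   vertex 1.4 3.9 4.0
  endloop
 endfacet
 facet normal 0.411 0.909 -0.062
  outer loop
   vertex 1.9 3.4 0.0
   vertex 1.4 3.9 4.0
   vertex 3.4 2.9 2.6
  endloop
 endfacet
 facet normal -0.626 -0.191 -0.756
  outer loop
   vertex 2.3 0.5 0.4
   vertex 1.3 1.8 0.9
   vertex 1.9 3.4 0.0
  endloop
 endfacet
 facet normal 0.869 0.052 -0.492
  outer loop
   vertex 2.3 0.5 0.4
   vertex 1.9 3.4 0.0
   vertex 3.4 2.9 2.6
  endloop
 endfacet
 facet normal 0.187 -0.653 0.734
  outer loop
   vertex 1.7 2.3 2.5
   vertex 3.4 2.9 2.6
   vertex 1.4 3.9 4.0
  endloop
 endfacet
 facet normal 0.212 -0.711 0.670
  outer loop
   vertex 1.7 2.3 2.5
   vertex 2.3 0.5 0.4
   vertex 3.4 2.9 2.6
  endloop
 endfacet
 facet normal -0.804 -0.480 0.351
  outer loop
   vertex 1.7 2.3 2.5
   vertex 1.4 3.9 4.0
   vertex 1.3 1.8 0.9
  endloop
 endfacet
 facet normal -0.663 -0.652 0.369
  outer loop
   vertex 1.7 2.3 2.5
   vertex 1.3 1.8 0.9
   vertex 2.3 0.5 0.4
  endloop
 endfacet
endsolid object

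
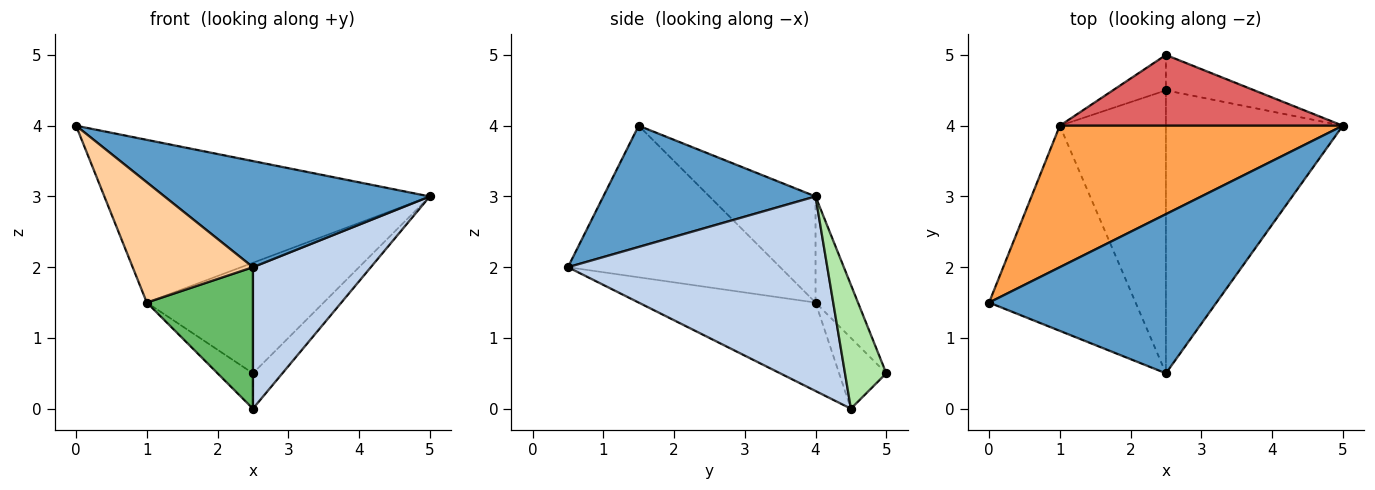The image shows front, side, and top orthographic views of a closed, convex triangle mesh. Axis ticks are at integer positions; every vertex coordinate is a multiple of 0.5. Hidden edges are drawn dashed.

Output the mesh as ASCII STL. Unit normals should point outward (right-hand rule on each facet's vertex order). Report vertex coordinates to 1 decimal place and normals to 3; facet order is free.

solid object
 facet normal 0.406 -0.507 0.761
  outer loop
   vertex 2.5 0.5 2.0
   vertex 5.0 4.0 3.0
   vertex 0.0 1.5 4.0
  endloop
 endfacet
 facet normal 0.701 -0.319 -0.638
  outer loop
   vertex 2.5 4.5 0.0
   vertex 5.0 4.0 3.0
   vertex 2.5 0.5 2.0
  endloop
 endfacet
 facet normal -0.239 0.733 0.637
  outer loop
   vertex 1.0 4.0 1.5
   vertex 0.0 1.5 4.0
   vertex 5.0 4.0 3.0
  endloop
 endfacet
 facet normal -0.666 -0.377 -0.644
  outer loop
   vertex 1.0 4.0 1.5
   vertex 2.5 0.5 2.0
   vertex 0.0 1.5 4.0
  endloop
 endfacet
 facet normal -0.598 -0.359 -0.717
  outer loop
   vertex 1.0 4.0 1.5
   vertex 2.5 4.5 0.0
   vertex 2.5 0.5 2.0
  endloop
 endfacet
 facet normal 0.704 0.503 -0.503
  outer loop
   vertex 2.5 5.0 0.5
   vertex 5.0 4.0 3.0
   vertex 2.5 4.5 0.0
  endloop
 endfacet
 facet normal -0.198 0.826 0.528
  outer loop
   vertex 2.5 5.0 0.5
   vertex 1.0 4.0 1.5
   vertex 5.0 4.0 3.0
  endloop
 endfacet
 facet normal -0.686 0.514 -0.514
  outer loop
   vertex 2.5 5.0 0.5
   vertex 2.5 4.5 0.0
   vertex 1.0 4.0 1.5
  endloop
 endfacet
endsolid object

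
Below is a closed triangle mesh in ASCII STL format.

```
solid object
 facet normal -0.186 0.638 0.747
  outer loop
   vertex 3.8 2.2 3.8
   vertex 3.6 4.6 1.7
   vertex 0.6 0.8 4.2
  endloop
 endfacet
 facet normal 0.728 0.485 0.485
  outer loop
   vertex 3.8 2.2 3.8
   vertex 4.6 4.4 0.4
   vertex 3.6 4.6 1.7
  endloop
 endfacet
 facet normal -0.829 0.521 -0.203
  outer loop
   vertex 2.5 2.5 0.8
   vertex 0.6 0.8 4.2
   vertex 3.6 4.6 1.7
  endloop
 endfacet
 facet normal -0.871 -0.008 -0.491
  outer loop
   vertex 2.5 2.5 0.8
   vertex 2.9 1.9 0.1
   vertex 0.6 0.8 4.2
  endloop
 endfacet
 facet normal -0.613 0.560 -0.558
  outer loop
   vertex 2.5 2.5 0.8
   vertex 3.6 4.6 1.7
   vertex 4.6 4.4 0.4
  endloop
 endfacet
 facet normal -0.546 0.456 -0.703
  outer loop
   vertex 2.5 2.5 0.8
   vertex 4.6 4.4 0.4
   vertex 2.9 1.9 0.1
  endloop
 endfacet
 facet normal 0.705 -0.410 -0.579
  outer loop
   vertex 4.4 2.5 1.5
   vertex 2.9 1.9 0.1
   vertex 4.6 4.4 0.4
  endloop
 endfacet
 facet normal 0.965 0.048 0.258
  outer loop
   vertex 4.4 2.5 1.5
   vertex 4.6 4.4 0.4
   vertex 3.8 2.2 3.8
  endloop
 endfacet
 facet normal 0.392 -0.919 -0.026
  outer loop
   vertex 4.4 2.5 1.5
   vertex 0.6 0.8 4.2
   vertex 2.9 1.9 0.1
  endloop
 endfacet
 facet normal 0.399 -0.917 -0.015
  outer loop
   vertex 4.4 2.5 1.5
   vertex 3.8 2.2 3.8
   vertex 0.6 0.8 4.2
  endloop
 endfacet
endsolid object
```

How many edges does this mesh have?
15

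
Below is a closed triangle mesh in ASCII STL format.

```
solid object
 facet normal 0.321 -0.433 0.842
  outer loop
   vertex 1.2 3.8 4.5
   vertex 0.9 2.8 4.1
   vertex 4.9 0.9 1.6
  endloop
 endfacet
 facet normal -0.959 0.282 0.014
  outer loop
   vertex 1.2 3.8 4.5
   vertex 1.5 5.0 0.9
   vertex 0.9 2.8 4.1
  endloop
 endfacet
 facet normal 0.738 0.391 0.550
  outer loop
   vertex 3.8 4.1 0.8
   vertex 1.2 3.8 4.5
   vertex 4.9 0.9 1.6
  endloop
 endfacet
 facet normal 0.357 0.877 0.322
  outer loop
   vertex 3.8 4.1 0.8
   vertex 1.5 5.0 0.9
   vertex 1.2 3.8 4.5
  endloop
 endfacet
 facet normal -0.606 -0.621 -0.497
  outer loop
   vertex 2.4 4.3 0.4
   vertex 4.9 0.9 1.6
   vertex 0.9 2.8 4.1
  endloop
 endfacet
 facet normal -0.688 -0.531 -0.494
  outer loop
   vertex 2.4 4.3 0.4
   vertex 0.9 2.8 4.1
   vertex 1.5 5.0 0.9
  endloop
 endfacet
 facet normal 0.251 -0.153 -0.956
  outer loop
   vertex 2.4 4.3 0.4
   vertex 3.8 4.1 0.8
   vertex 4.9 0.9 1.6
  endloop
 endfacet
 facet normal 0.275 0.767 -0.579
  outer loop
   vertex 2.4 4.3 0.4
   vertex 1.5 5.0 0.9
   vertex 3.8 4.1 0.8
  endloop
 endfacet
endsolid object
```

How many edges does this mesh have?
12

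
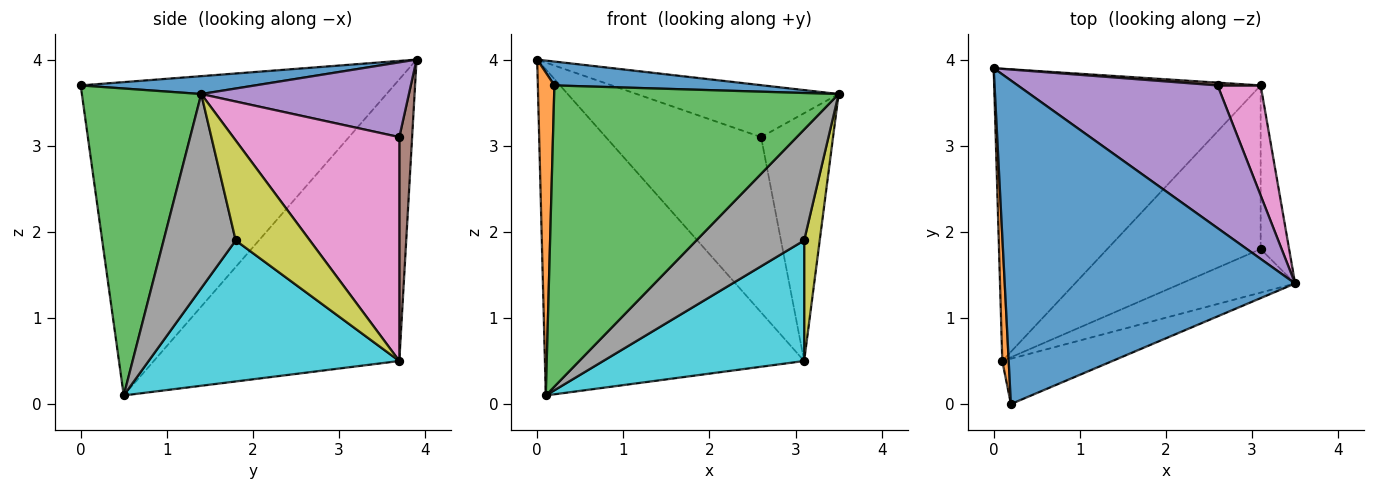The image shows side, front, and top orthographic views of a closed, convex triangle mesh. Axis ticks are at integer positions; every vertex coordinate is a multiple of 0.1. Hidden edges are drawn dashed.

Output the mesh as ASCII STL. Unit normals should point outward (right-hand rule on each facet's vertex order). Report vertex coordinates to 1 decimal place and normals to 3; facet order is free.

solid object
 facet normal 0.061 -0.073 0.995
  outer loop
   vertex 0.2 0.0 3.7
   vertex 3.5 1.4 3.6
   vertex 0.0 3.9 4.0
  endloop
 endfacet
 facet normal -0.998 -0.053 0.020
  outer loop
   vertex 0.1 0.5 0.1
   vertex 0.2 0.0 3.7
   vertex 0.0 3.9 4.0
  endloop
 endfacet
 facet normal 0.383 -0.913 -0.137
  outer loop
   vertex 0.1 0.5 0.1
   vertex 3.5 1.4 3.6
   vertex 0.2 0.0 3.7
  endloop
 endfacet
 facet normal -0.576 0.609 -0.545
  outer loop
   vertex 3.1 3.7 0.5
   vertex 0.1 0.5 0.1
   vertex 0.0 3.9 4.0
  endloop
 endfacet
 facet normal 0.332 0.323 0.887
  outer loop
   vertex 2.6 3.7 3.1
   vertex 0.0 3.9 4.0
   vertex 3.5 1.4 3.6
  endloop
 endfacet
 facet normal 0.082 0.996 0.016
  outer loop
   vertex 2.6 3.7 3.1
   vertex 3.1 3.7 0.5
   vertex 0.0 3.9 4.0
  endloop
 endfacet
 facet normal 0.904 0.391 0.174
  outer loop
   vertex 2.6 3.7 3.1
   vertex 3.5 1.4 3.6
   vertex 3.1 3.7 0.5
  endloop
 endfacet
 facet normal 0.529 -0.790 -0.310
  outer loop
   vertex 3.1 1.8 1.9
   vertex 3.5 1.4 3.6
   vertex 0.1 0.5 0.1
  endloop
 endfacet
 facet normal 0.943 -0.198 -0.268
  outer loop
   vertex 3.1 1.8 1.9
   vertex 3.1 3.7 0.5
   vertex 3.5 1.4 3.6
  endloop
 endfacet
 facet normal 0.595 -0.477 -0.647
  outer loop
   vertex 3.1 1.8 1.9
   vertex 0.1 0.5 0.1
   vertex 3.1 3.7 0.5
  endloop
 endfacet
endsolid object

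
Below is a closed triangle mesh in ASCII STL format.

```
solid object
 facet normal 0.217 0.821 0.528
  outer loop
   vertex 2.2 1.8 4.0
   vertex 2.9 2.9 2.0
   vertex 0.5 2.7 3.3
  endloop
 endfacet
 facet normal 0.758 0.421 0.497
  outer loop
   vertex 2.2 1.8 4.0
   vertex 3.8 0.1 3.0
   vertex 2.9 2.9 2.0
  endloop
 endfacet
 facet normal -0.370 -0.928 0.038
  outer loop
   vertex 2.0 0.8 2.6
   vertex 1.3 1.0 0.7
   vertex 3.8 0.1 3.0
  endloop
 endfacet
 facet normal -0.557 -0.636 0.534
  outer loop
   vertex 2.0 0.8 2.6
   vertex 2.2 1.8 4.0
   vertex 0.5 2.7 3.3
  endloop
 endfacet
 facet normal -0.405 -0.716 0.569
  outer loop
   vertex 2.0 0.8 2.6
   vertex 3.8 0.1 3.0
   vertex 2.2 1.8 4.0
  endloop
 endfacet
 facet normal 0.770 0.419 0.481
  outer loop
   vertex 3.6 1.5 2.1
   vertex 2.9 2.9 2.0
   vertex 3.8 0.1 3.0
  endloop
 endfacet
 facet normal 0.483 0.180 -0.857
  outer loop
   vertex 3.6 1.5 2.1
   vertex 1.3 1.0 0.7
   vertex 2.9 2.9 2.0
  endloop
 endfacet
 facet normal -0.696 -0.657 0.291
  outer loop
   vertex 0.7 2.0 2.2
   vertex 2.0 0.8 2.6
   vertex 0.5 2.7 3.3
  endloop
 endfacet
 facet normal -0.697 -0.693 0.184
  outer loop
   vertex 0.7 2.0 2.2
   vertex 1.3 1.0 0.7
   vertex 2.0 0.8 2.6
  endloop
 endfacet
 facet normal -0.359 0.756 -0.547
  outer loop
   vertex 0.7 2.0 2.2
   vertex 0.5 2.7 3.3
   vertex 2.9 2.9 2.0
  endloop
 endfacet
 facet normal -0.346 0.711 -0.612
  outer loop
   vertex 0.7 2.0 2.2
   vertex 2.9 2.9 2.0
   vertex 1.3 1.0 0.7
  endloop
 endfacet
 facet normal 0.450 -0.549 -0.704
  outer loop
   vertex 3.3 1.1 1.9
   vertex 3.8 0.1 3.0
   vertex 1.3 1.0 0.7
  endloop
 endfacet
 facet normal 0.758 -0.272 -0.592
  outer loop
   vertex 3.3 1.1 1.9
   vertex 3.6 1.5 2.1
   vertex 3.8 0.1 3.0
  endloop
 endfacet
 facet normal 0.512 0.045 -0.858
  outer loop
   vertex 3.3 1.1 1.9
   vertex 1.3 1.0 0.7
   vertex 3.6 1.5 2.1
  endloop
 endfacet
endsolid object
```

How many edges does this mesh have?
21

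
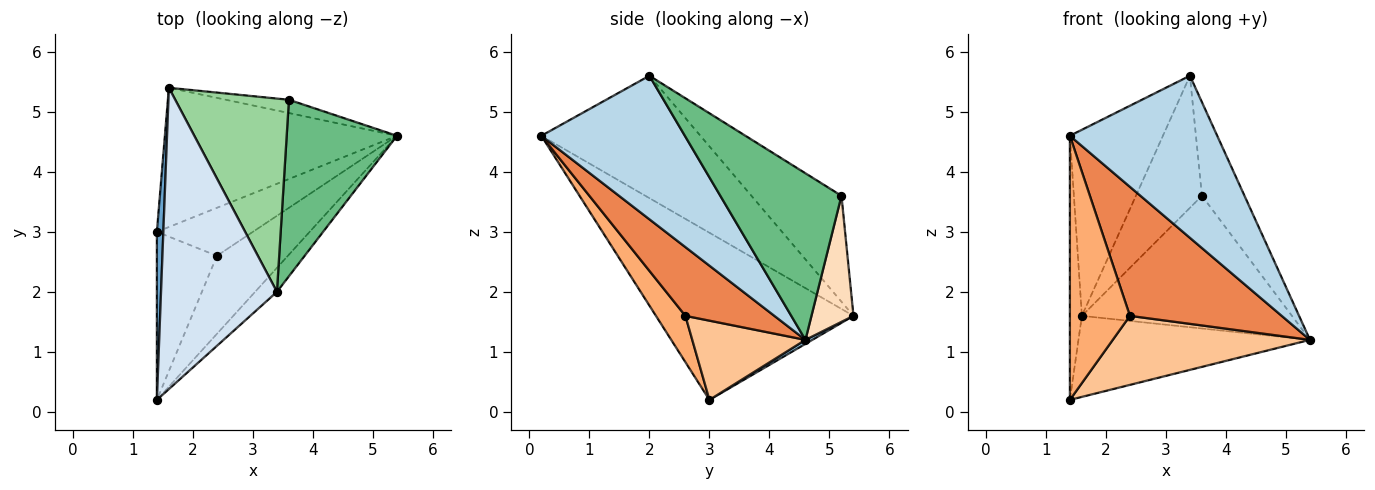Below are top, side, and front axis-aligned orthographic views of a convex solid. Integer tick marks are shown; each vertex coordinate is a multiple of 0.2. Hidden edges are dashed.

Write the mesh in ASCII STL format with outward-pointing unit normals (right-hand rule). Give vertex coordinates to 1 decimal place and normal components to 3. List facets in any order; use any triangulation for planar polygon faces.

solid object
 facet normal -0.997 0.061 0.039
  outer loop
   vertex 1.4 3.0 0.2
   vertex 1.4 0.2 4.6
   vertex 1.6 5.4 1.6
  endloop
 endfacet
 facet normal 0.015 0.503 -0.864
  outer loop
   vertex 1.4 3.0 0.2
   vertex 1.6 5.4 1.6
   vertex 5.4 4.6 1.2
  endloop
 endfacet
 facet normal 0.694 -0.712 -0.106
  outer loop
   vertex 3.4 2.0 5.6
   vertex 1.4 0.2 4.6
   vertex 5.4 4.6 1.2
  endloop
 endfacet
 facet normal -0.668 0.391 0.633
  outer loop
   vertex 3.4 2.0 5.6
   vertex 1.6 5.4 1.6
   vertex 1.4 0.2 4.6
  endloop
 endfacet
 facet normal 0.448 -0.765 -0.463
  outer loop
   vertex 2.4 2.6 1.6
   vertex 5.4 4.6 1.2
   vertex 1.4 0.2 4.6
  endloop
 endfacet
 facet normal 0.383 -0.779 -0.496
  outer loop
   vertex 2.4 2.6 1.6
   vertex 1.4 0.2 4.6
   vertex 1.4 3.0 0.2
  endloop
 endfacet
 facet normal 0.426 -0.743 -0.517
  outer loop
   vertex 2.4 2.6 1.6
   vertex 1.4 3.0 0.2
   vertex 5.4 4.6 1.2
  endloop
 endfacet
 facet normal 0.195 0.976 -0.098
  outer loop
   vertex 3.6 5.2 3.6
   vertex 5.4 4.6 1.2
   vertex 1.6 5.4 1.6
  endloop
 endfacet
 facet normal 0.800 0.281 0.530
  outer loop
   vertex 3.6 5.2 3.6
   vertex 3.4 2.0 5.6
   vertex 5.4 4.6 1.2
  endloop
 endfacet
 facet normal -0.610 0.447 0.654
  outer loop
   vertex 3.6 5.2 3.6
   vertex 1.6 5.4 1.6
   vertex 3.4 2.0 5.6
  endloop
 endfacet
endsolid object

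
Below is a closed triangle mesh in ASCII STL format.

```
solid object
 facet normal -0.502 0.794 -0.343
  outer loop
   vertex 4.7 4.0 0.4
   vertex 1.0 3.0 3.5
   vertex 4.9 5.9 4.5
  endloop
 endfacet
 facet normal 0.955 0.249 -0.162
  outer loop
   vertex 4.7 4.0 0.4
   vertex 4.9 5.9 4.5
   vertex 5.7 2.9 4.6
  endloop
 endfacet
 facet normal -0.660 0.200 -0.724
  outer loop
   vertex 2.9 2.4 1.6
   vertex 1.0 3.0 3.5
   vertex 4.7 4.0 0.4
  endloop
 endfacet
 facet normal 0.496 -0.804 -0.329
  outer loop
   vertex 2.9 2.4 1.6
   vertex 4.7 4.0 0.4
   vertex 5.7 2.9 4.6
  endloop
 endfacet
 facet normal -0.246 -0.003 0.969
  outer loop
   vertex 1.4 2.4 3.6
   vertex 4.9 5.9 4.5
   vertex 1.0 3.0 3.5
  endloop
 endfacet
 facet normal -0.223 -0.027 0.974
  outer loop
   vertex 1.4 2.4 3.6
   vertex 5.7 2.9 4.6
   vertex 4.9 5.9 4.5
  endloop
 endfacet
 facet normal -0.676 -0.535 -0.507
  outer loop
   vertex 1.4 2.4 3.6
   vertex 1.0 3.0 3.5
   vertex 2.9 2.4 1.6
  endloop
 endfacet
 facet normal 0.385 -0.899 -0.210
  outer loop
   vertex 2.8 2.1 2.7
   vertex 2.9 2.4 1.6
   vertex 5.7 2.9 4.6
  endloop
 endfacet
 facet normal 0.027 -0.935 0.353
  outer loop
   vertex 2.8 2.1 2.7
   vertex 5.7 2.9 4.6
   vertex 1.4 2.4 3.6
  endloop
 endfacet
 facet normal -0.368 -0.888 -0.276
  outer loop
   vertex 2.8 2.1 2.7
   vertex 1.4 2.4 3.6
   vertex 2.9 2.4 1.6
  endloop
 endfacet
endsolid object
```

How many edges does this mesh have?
15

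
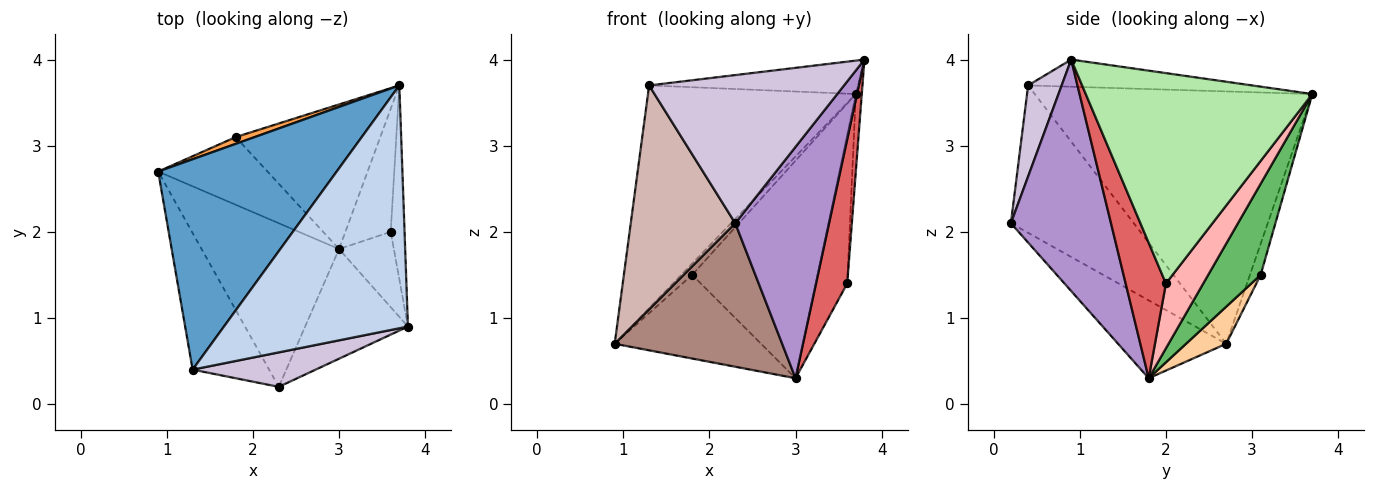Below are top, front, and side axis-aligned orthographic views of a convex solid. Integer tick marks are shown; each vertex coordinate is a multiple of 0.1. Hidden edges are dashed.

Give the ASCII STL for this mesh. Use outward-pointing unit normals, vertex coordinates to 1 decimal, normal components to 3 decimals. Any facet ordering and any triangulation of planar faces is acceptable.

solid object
 facet normal -0.697 0.522 0.493
  outer loop
   vertex 1.3 0.4 3.7
   vertex 3.7 3.7 3.6
   vertex 0.9 2.7 0.7
  endloop
 endfacet
 facet normal -0.145 0.135 0.980
  outer loop
   vertex 1.3 0.4 3.7
   vertex 3.8 0.9 4.0
   vertex 3.7 3.7 3.6
  endloop
 endfacet
 facet normal -0.642 0.659 0.392
  outer loop
   vertex 1.8 3.1 1.5
   vertex 0.9 2.7 0.7
   vertex 3.7 3.7 3.6
  endloop
 endfacet
 facet normal 0.209 0.760 -0.615
  outer loop
   vertex 1.8 3.1 1.5
   vertex 3.0 1.8 0.3
   vertex 0.9 2.7 0.7
  endloop
 endfacet
 facet normal 0.329 0.786 -0.523
  outer loop
   vertex 1.8 3.1 1.5
   vertex 3.7 3.7 3.6
   vertex 3.0 1.8 0.3
  endloop
 endfacet
 facet normal 0.997 0.026 -0.066
  outer loop
   vertex 3.6 2.0 1.4
   vertex 3.7 3.7 3.6
   vertex 3.8 0.9 4.0
  endloop
 endfacet
 facet normal 0.753 -0.583 -0.305
  outer loop
   vertex 3.6 2.0 1.4
   vertex 3.8 0.9 4.0
   vertex 3.0 1.8 0.3
  endloop
 endfacet
 facet normal 0.673 0.570 -0.471
  outer loop
   vertex 3.6 2.0 1.4
   vertex 3.0 1.8 0.3
   vertex 3.7 3.7 3.6
  endloop
 endfacet
 facet normal 0.694 -0.651 -0.308
  outer loop
   vertex 2.3 0.2 2.1
   vertex 3.0 1.8 0.3
   vertex 3.8 0.9 4.0
  endloop
 endfacet
 facet normal 0.165 -0.961 0.223
  outer loop
   vertex 2.3 0.2 2.1
   vertex 3.8 0.9 4.0
   vertex 1.3 0.4 3.7
  endloop
 endfacet
 facet normal -0.392 -0.607 -0.692
  outer loop
   vertex 2.3 0.2 2.1
   vertex 0.9 2.7 0.7
   vertex 3.0 1.8 0.3
  endloop
 endfacet
 facet normal -0.708 -0.603 -0.367
  outer loop
   vertex 2.3 0.2 2.1
   vertex 1.3 0.4 3.7
   vertex 0.9 2.7 0.7
  endloop
 endfacet
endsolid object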